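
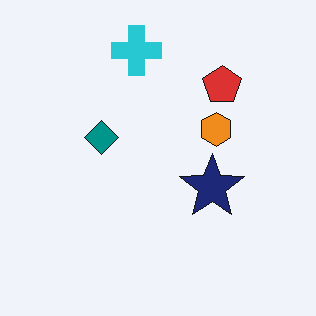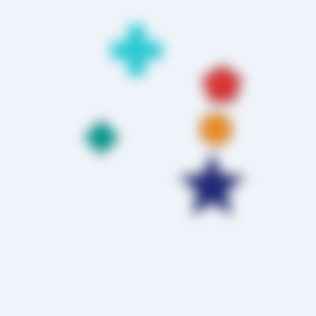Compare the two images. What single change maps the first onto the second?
It was strongly gaussian-blurred.

Shape edges and outlines are uniformly softened across the whole image.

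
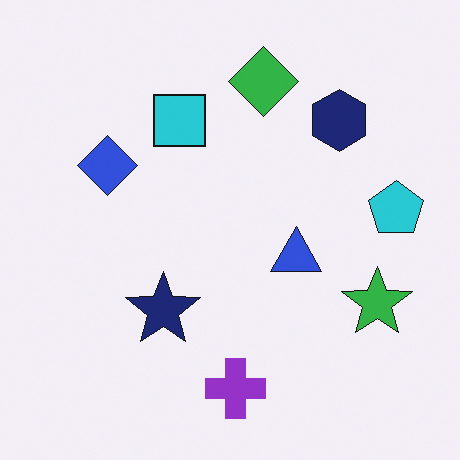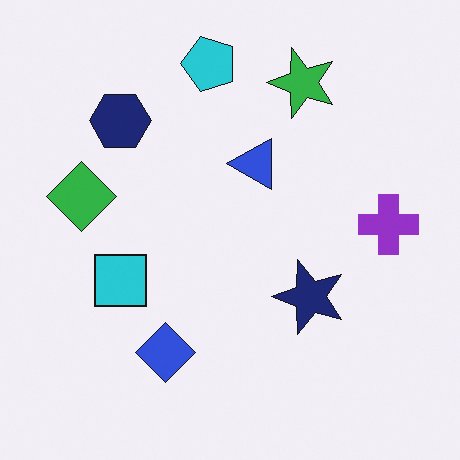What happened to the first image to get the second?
The second image is the first rotated 90° counter-clockwise.

The cyan pentagon sits in the right of the first image and the top of the second — consistent with a whole-image 90° counter-clockwise rotation.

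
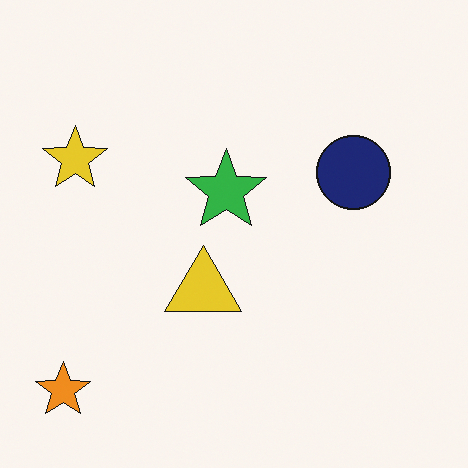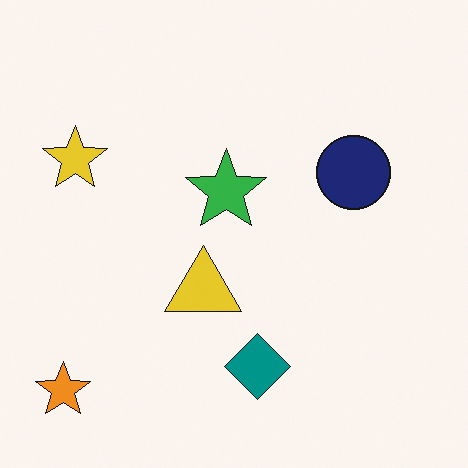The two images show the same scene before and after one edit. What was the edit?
The transformation is: overlaid with an additional teal diamond.

A teal diamond appears in the second image that is absent from the first.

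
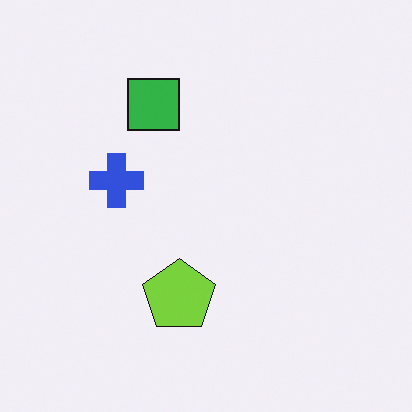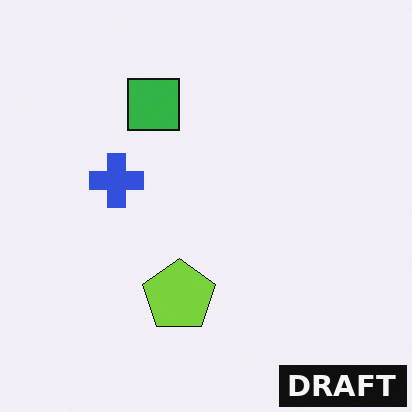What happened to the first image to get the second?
This is the original image watermarked with the text "DRAFT" in the lower-right corner.

A dark label reading "DRAFT" appears in the lower-right corner.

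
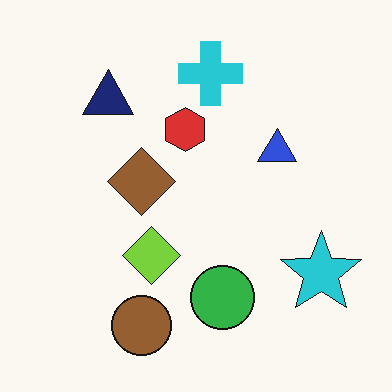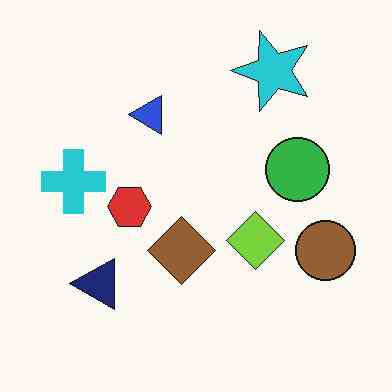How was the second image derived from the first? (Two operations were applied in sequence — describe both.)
The second image is the first rotated 90° counter-clockwise, then given moderate JPEG compression.

The cyan star sits in the bottom-right of the first image and the top-right of the second — consistent with a whole-image 90° counter-clockwise rotation. Blocky 8×8 compression artifacts appear around shape edges and the flat background shows ringing — characteristic JPEG degradation.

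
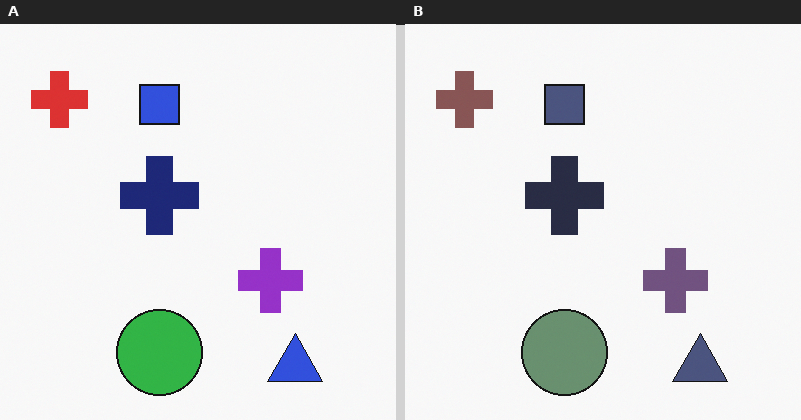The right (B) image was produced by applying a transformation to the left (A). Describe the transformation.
Heavily desaturated.

All colors are more muted and greyish — a global saturation change.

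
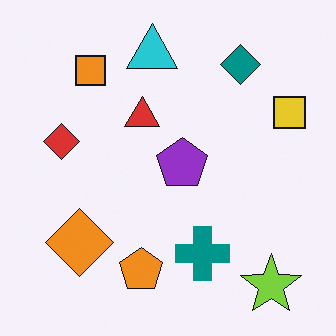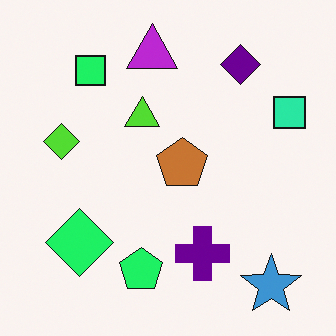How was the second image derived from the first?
This is the original image hue-shifted by a moderate amount.

Every shape's color has rotated by the same amount around the hue wheel — a uniform hue shift.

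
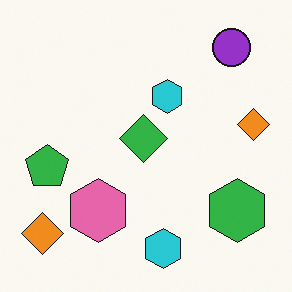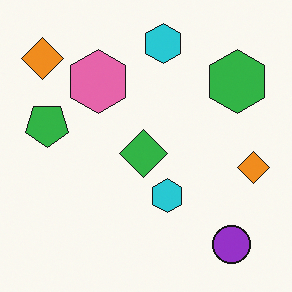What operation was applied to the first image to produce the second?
The image was flipped vertically (top ↔ bottom).

The purple circle is in the top-right of the first image and the bottom-right of the second — shapes on opposite sides of the horizontal midline have swapped in a mirror flip.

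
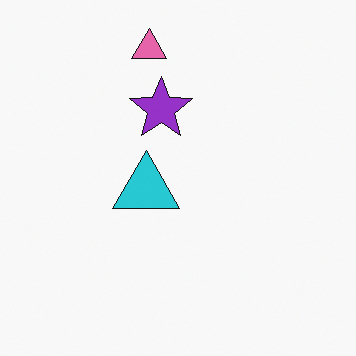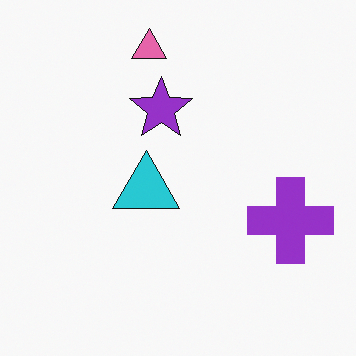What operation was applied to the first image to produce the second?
The image was overlaid with an additional purple cross.

A purple cross appears in the second image that is absent from the first.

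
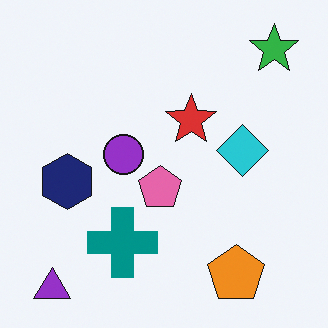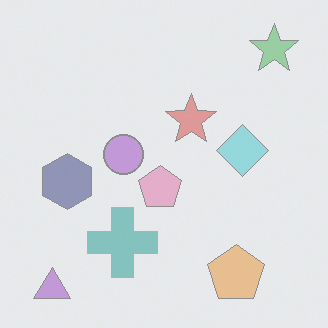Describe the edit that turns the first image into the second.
This is the original image washed out (contrast reduced).

Tones are pushed toward mid-grey across the whole image — a global contrast change.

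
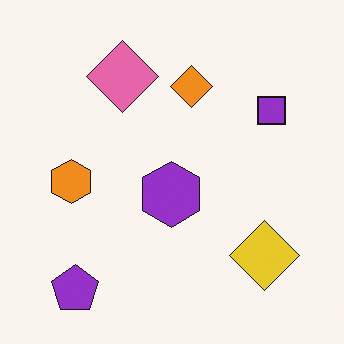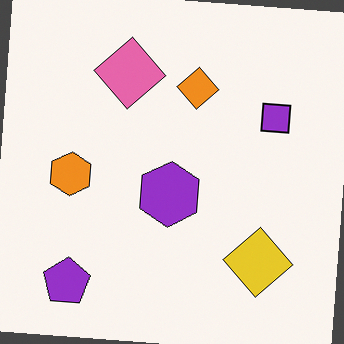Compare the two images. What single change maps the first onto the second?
The transformation is: rotated clockwise by a slight angle.

Every shape is tilted by the same angle and the image corners show triangular fill wedges — a whole-image rotation by a non-right angle.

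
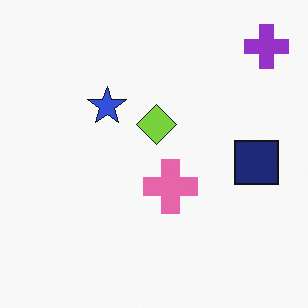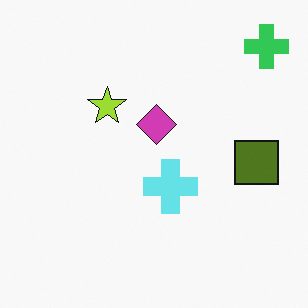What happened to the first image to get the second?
This is the original image hue-shifted by a large amount.

Every shape's color has rotated by the same amount around the hue wheel — a uniform hue shift.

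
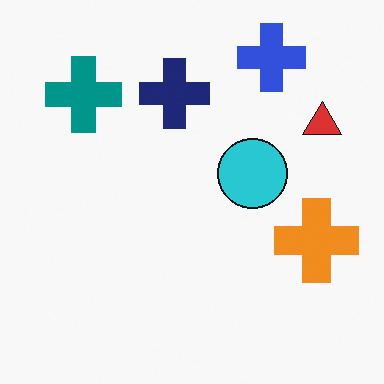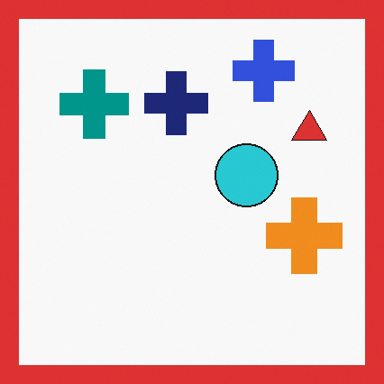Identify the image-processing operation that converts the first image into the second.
The transformation is: framed with a red border.

A solid red frame runs around the edge of the second image, with the content slightly shrunk inside it.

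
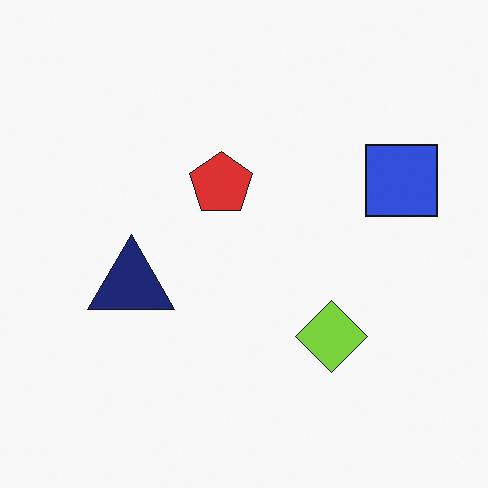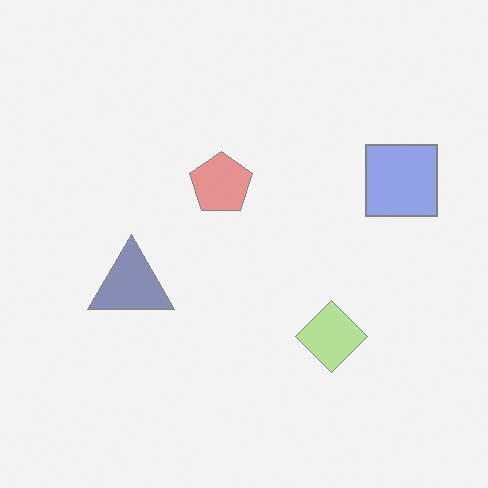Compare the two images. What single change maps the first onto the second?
Washed out (contrast reduced).

Tones are pushed toward mid-grey across the whole image — a global contrast change.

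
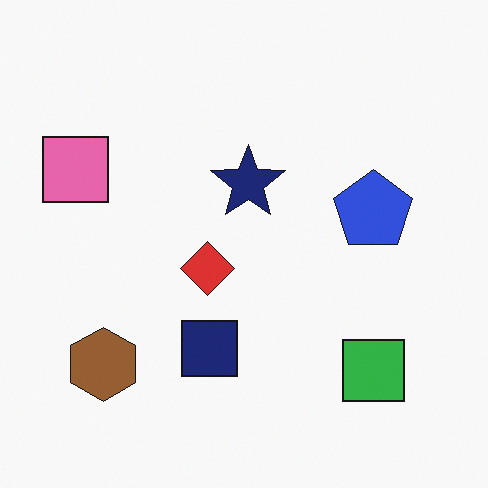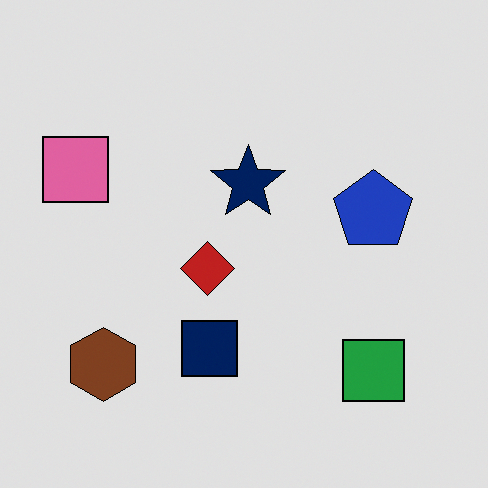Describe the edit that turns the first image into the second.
Posterized to a reduced palette.

Each flat color has snapped to a coarser quantized level — most visibly, the near-white background has dropped to a flat grey.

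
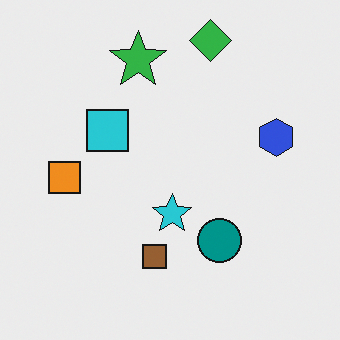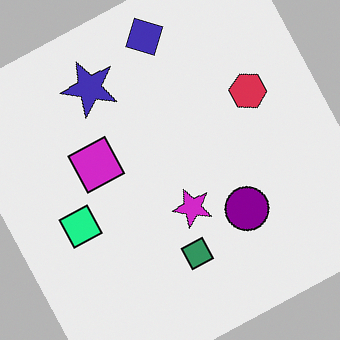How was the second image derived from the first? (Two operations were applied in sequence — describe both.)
The image was hue-shifted by a moderate amount, then rotated counter-clockwise by a moderate amount.

Every shape's color has rotated by the same amount around the hue wheel — a uniform hue shift. Every shape is tilted by the same angle and the image corners show triangular fill wedges — a whole-image rotation by a non-right angle.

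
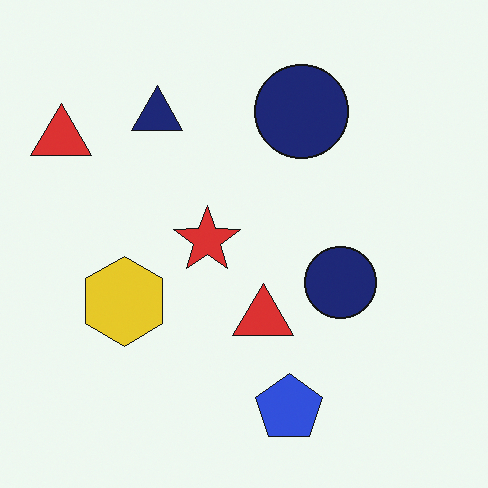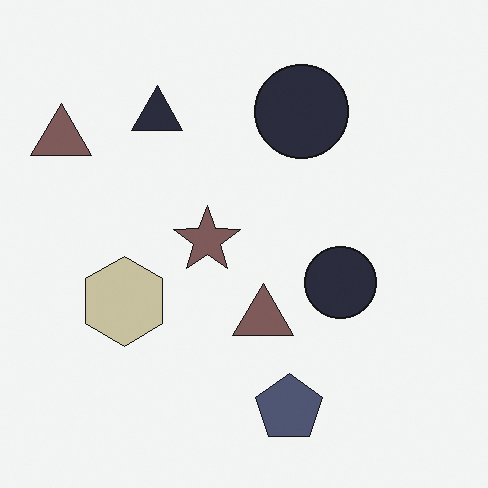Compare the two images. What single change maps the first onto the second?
The transformation is: made much more muted (saturation change).

All colors are more muted and greyish — a global saturation change.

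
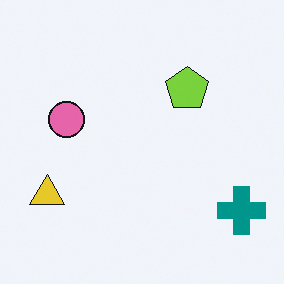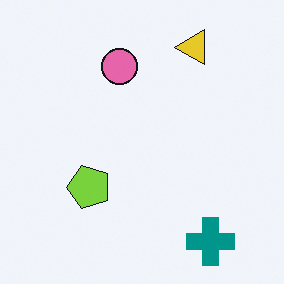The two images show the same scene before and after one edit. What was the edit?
The transformation is: transposed (reflected across the top-left ↔ bottom-right diagonal).

Shapes have swapped their row and column positions — what was in the top-right is now in the bottom-left — a diagonal reflection.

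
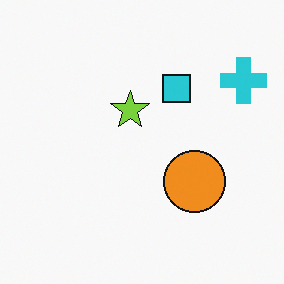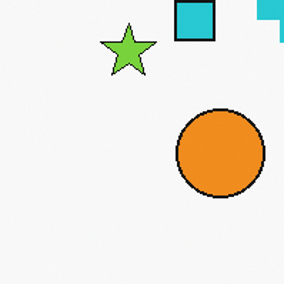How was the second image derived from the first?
The image was cropped slightly and scaled back up.

The visible shapes are larger and the field of view is narrower; shapes near the original edges may be partly or wholly outside the frame — a crop-and-rescale.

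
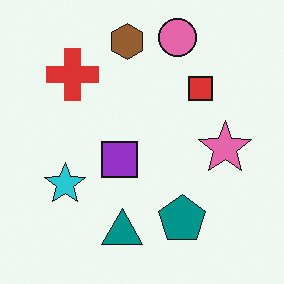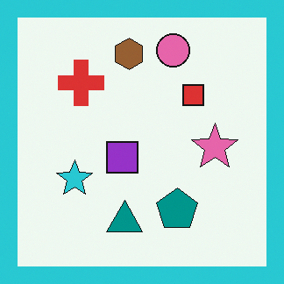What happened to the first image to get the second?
The image was framed with a cyan border.

A solid cyan frame runs around the edge of the second image, with the content slightly shrunk inside it.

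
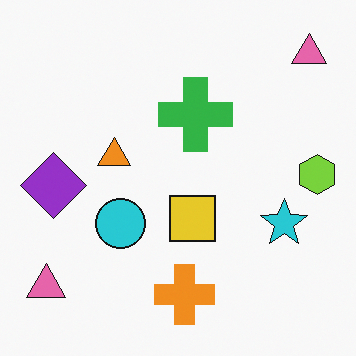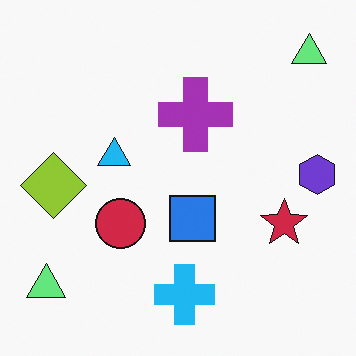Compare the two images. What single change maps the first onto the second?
It was hue-shifted by a large amount.

Every shape's color has rotated by the same amount around the hue wheel — a uniform hue shift.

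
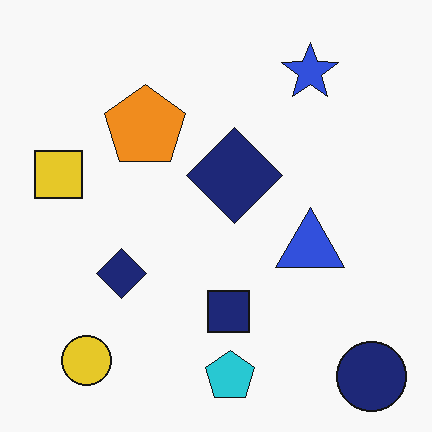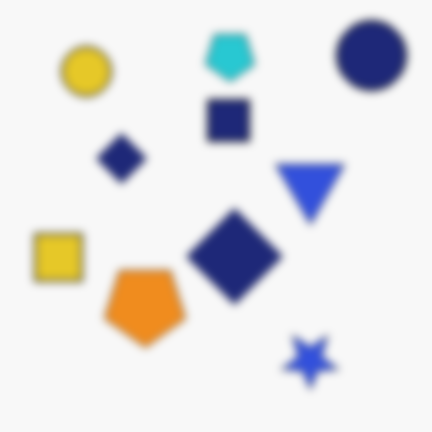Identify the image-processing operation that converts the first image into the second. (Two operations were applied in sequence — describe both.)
The second image is the first flipped vertically (top ↔ bottom), then moderately blurred.

The navy circle is in the bottom-right of the first image and the top-right of the second — shapes on opposite sides of the horizontal midline have swapped in a mirror flip. Shape edges and outlines are uniformly softened across the whole image.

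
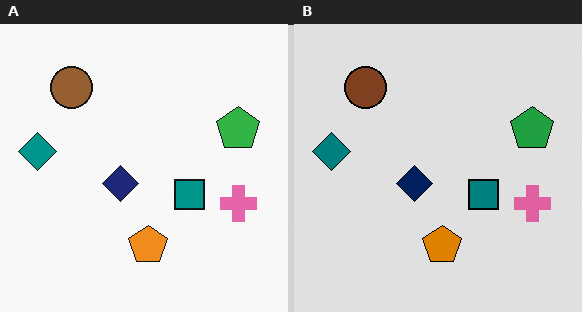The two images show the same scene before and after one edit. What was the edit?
Posterized to a reduced palette.

Each flat color has snapped to a coarser quantized level — most visibly, the near-white background has dropped to a flat grey.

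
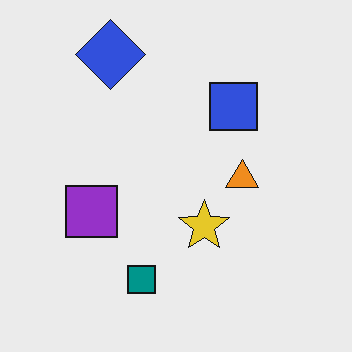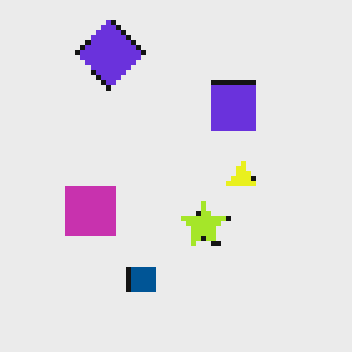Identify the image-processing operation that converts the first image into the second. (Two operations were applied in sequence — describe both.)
The second image is the first hue-shifted by a small amount, then mildly pixelated.

Every shape's color has rotated by the same amount around the hue wheel — a uniform hue shift. Shapes are reduced to large square blocks; fine edges and outlines are lost — a downscale-then-upscale (mosaic) effect.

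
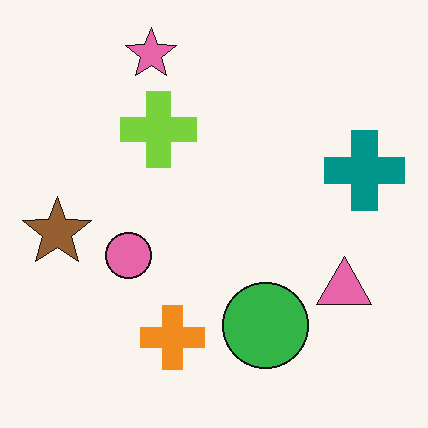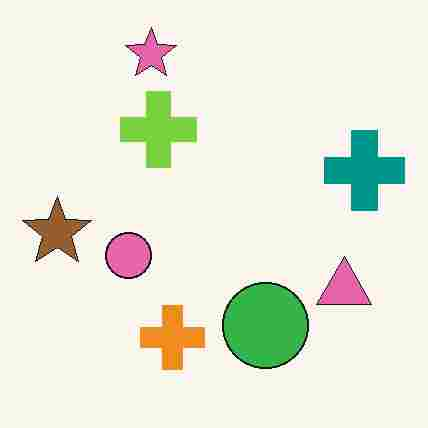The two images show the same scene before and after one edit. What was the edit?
The image was heavily JPEG-compressed with obvious blocking artifacts.

Blocky 8×8 compression artifacts appear around shape edges and the flat background shows ringing — characteristic JPEG degradation.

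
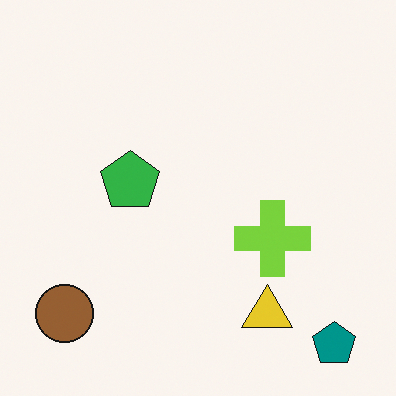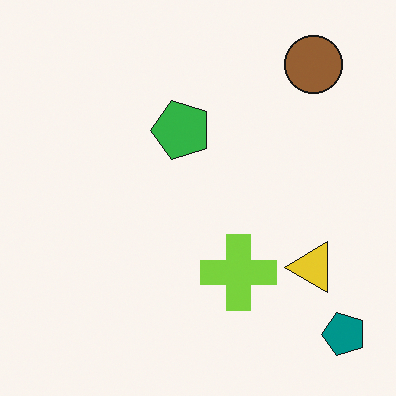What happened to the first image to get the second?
The second image is the first transposed (reflected across the top-left ↔ bottom-right diagonal).

Shapes have swapped their row and column positions — what was in the top-right is now in the bottom-left — a diagonal reflection.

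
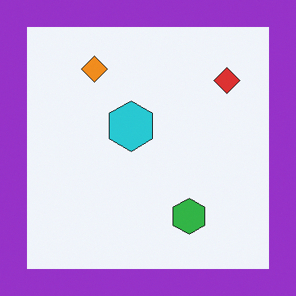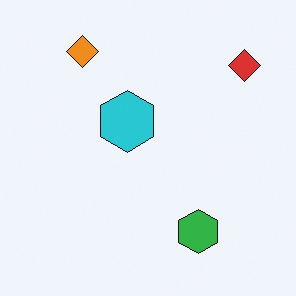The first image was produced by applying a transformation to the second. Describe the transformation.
The transformation is: framed with a purple border.

A solid purple frame runs around the edge of the first image, with the content slightly shrunk inside it.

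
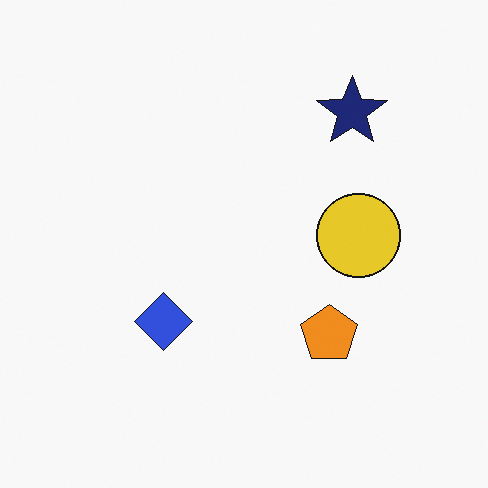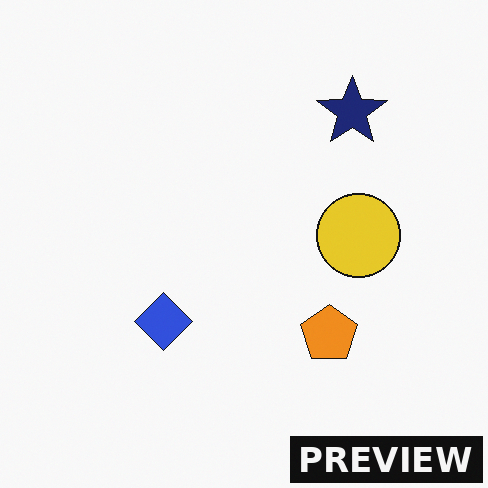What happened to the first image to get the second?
It was watermarked with the text "PREVIEW" in the lower-right corner.

A dark label reading "PREVIEW" appears in the lower-right corner.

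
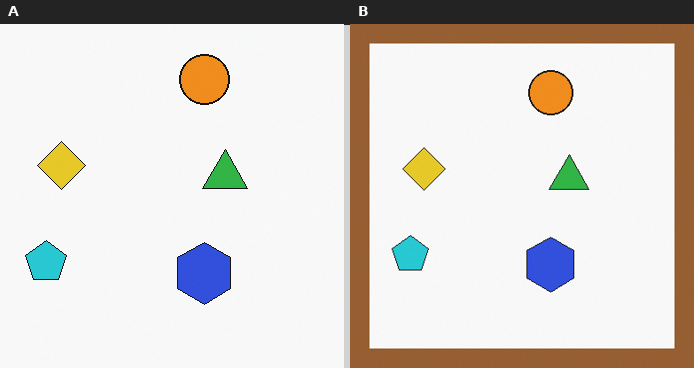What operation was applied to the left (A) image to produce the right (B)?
The transformation is: framed with a brown border.

A solid brown frame runs around the edge of the right (B) image, with the content slightly shrunk inside it.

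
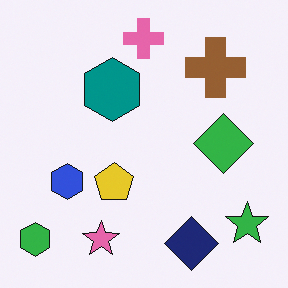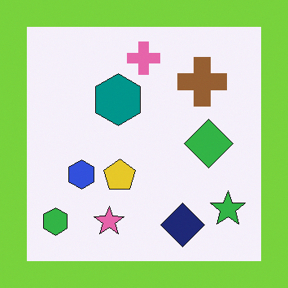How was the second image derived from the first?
Framed with a lime border.

A solid lime frame runs around the edge of the second image, with the content slightly shrunk inside it.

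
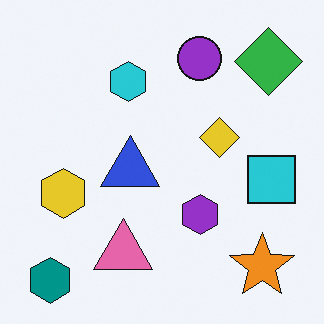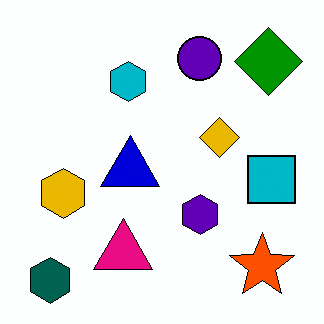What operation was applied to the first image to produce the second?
This is the original image given much higher contrast.

Tones are pushed away from mid-grey across the whole image — a global contrast change.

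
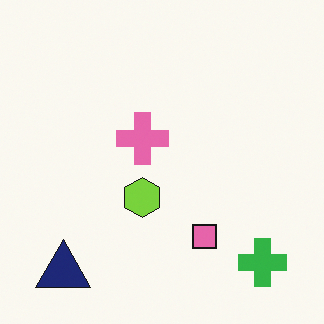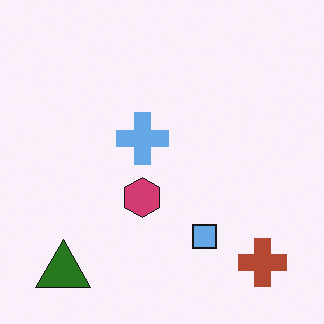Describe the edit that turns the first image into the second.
The image was hue-shifted through roughly half the color wheel.

Every shape's color has rotated by the same amount around the hue wheel — a uniform hue shift.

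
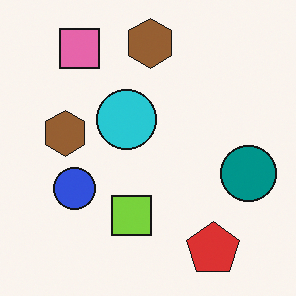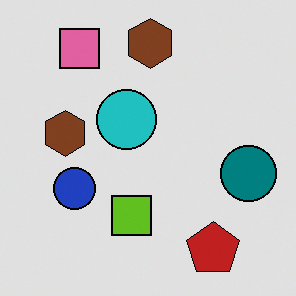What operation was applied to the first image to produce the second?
It was posterized to a reduced palette.

Each flat color has snapped to a coarser quantized level — most visibly, the near-white background has dropped to a flat grey.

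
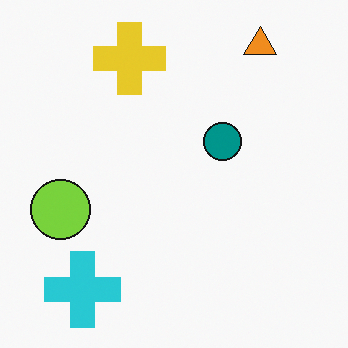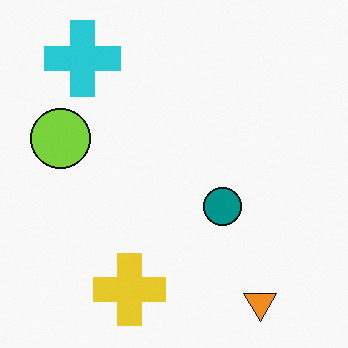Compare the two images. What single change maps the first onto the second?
The transformation is: flipped vertically (top ↔ bottom).

The orange triangle is in the top-right of the first image and the bottom-right of the second — shapes on opposite sides of the horizontal midline have swapped in a mirror flip.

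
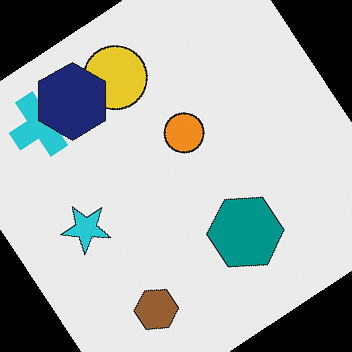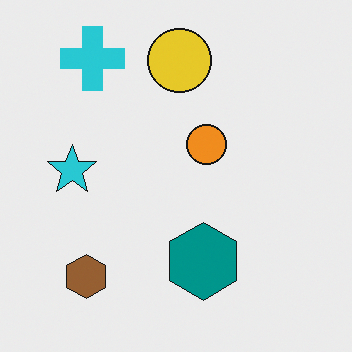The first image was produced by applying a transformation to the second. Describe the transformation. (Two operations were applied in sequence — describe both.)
Rotated counter-clockwise by a large amount — several tens of degrees, then overlaid with an additional navy hexagon.

Every shape is tilted by the same angle and the image corners show triangular fill wedges — a whole-image rotation by a non-right angle. A navy hexagon appears in the first image that is absent from the second.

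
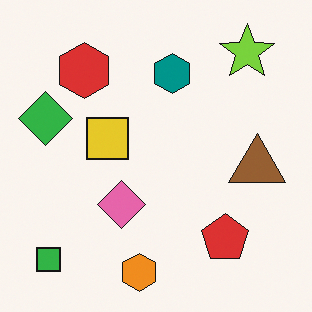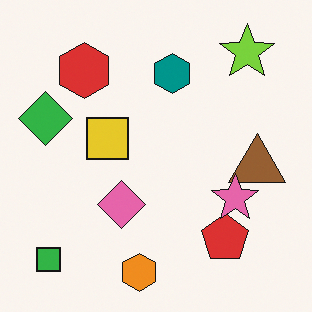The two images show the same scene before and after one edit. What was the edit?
Overlaid with an additional pink star.

A pink star appears in the second image that is absent from the first.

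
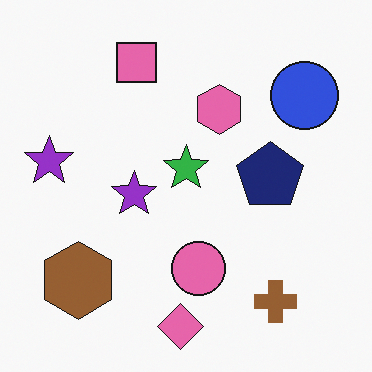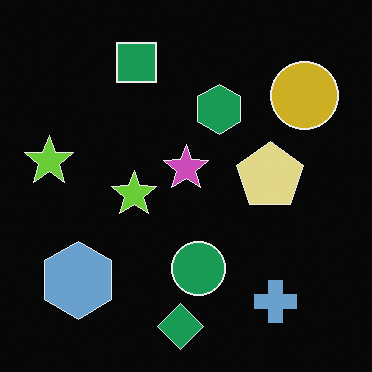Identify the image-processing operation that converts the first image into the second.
It was color-inverted (negative).

The light background has become dark and every shape's color is its complement — a photographic negative.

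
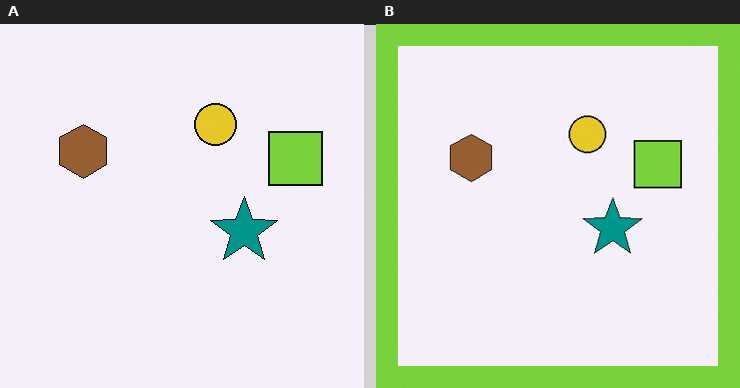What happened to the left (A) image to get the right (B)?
The image was framed with a lime border.

A solid lime frame runs around the edge of the right (B) image, with the content slightly shrunk inside it.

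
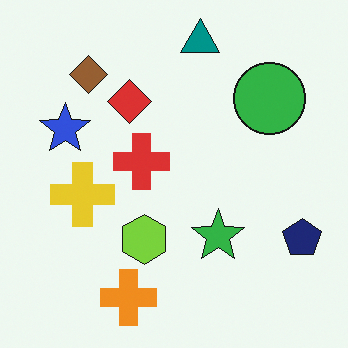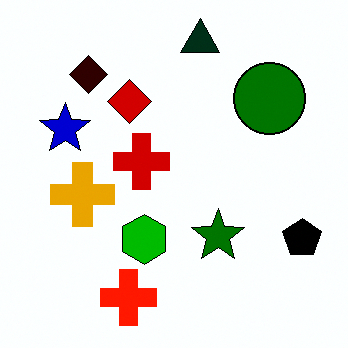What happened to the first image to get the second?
The second image is the first boosted in contrast.

Tones are pushed away from mid-grey across the whole image — a global contrast change.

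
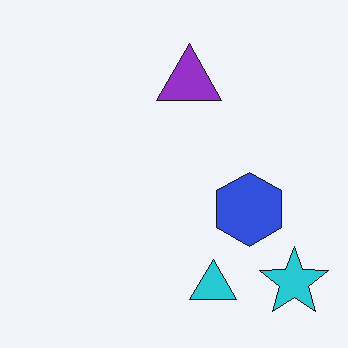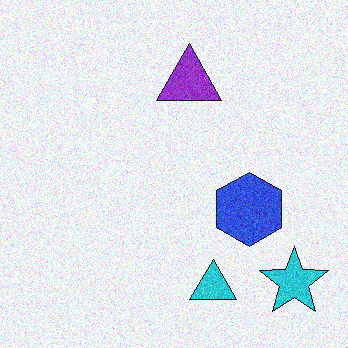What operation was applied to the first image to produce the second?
The transformation is: degraded with visible gaussian noise.

Random speckle covers the whole image, including the flat background.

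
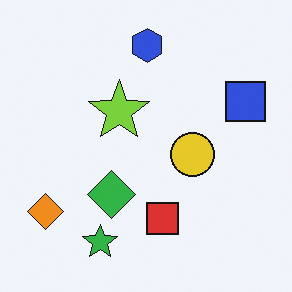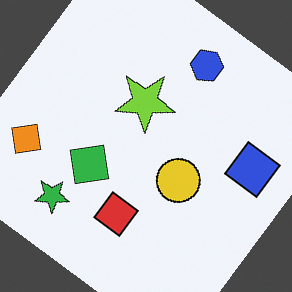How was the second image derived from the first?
It was rotated clockwise by a large amount — several tens of degrees.

Every shape is tilted by the same angle and the image corners show triangular fill wedges — a whole-image rotation by a non-right angle.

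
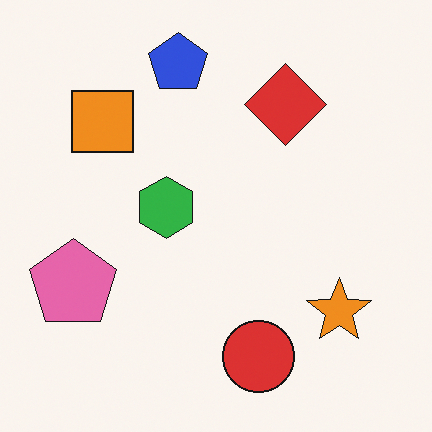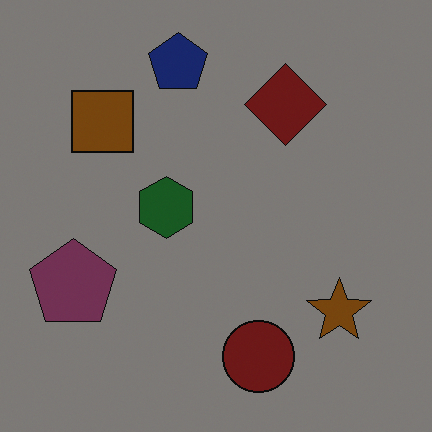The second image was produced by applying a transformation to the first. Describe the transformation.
It was substantially darkened.

Every pixel — background and shapes alike — is uniformly darkened.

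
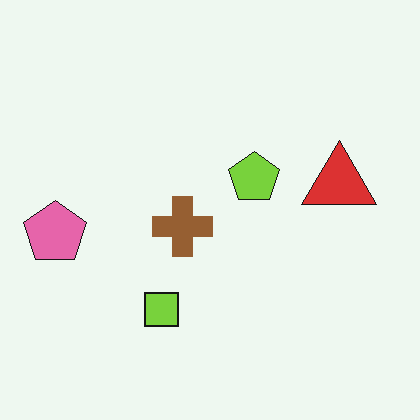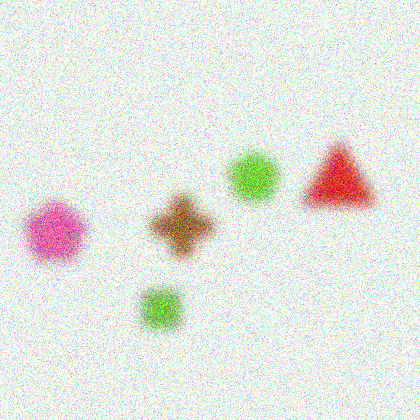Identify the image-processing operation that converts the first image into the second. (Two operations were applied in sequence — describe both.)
It was heavily blurred, then degraded with strong gaussian noise.

Shape edges and outlines are uniformly softened across the whole image. Random speckle covers the whole image, including the flat background.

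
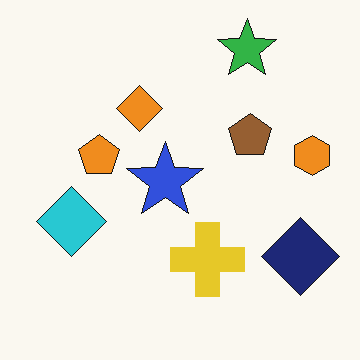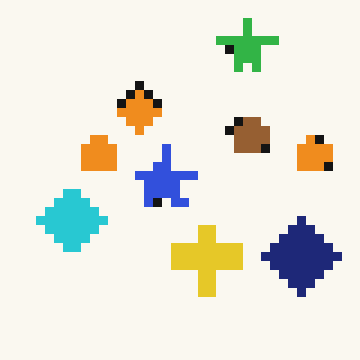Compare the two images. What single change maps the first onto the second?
This is the original image coarsely pixelated.

Shapes are reduced to large square blocks; fine edges and outlines are lost — a downscale-then-upscale (mosaic) effect.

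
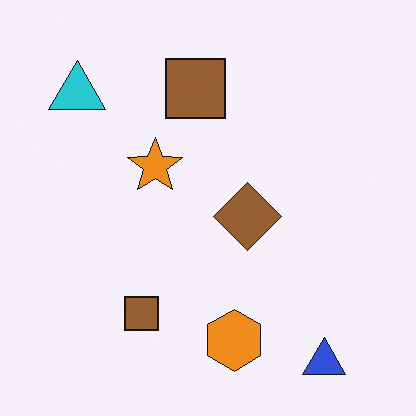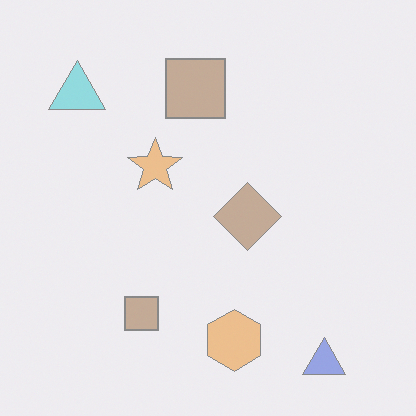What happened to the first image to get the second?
Washed out (contrast reduced).

Tones are pushed toward mid-grey across the whole image — a global contrast change.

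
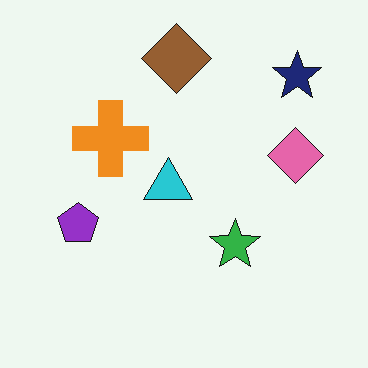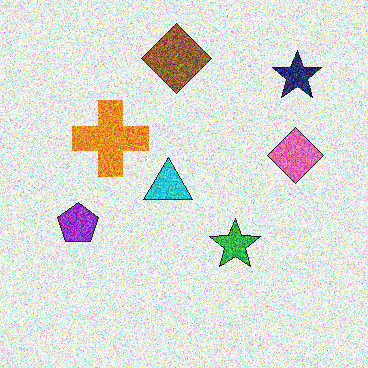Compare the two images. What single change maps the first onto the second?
The image was degraded with a thick layer of grain.

Random speckle covers the whole image, including the flat background.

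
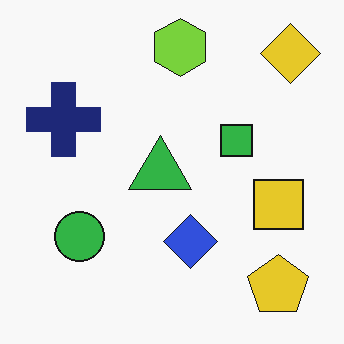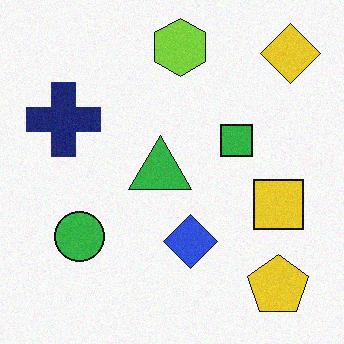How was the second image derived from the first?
This is the original image degraded with subtle gaussian noise.

Random speckle covers the whole image, including the flat background.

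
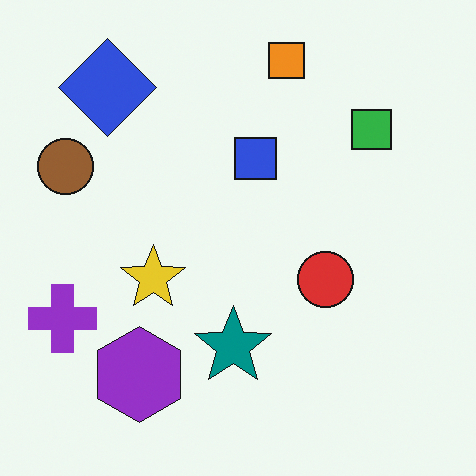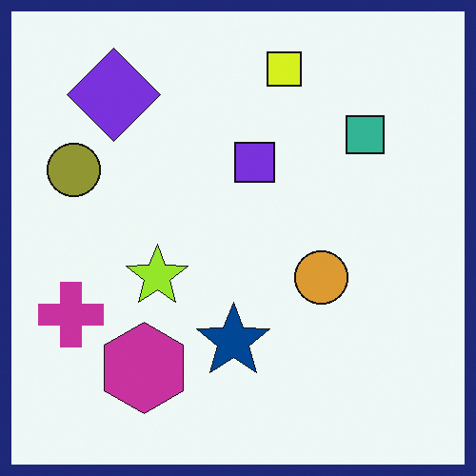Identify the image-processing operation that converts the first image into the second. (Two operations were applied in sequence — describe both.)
This is the original image hue-shifted slightly, then framed with a navy border.

Every shape's color has rotated by the same amount around the hue wheel — a uniform hue shift. A solid navy frame runs around the edge of the second image, with the content slightly shrunk inside it.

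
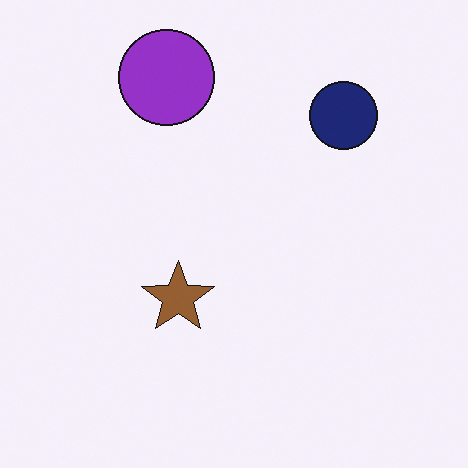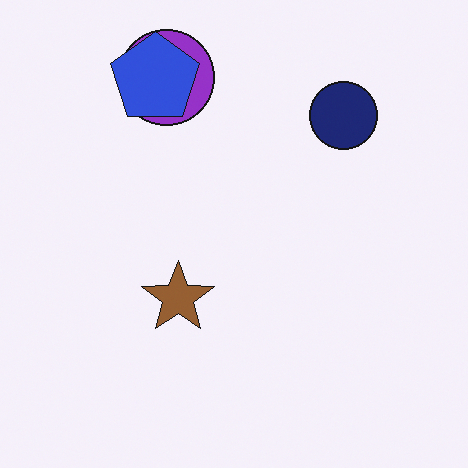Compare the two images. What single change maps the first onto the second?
It was overlaid with an additional blue pentagon.

A blue pentagon appears in the second image that is absent from the first.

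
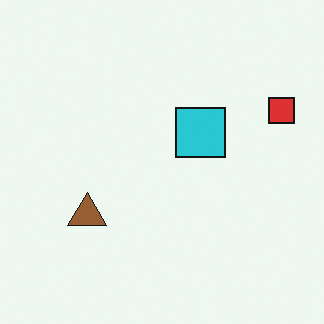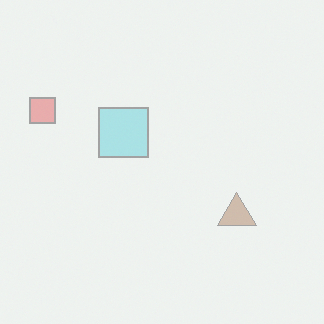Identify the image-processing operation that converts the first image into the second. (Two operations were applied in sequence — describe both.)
It was given much lower contrast, then flipped horizontally (left ↔ right).

Tones are pushed toward mid-grey across the whole image — a global contrast change. The red square is in the right of the first image and the left of the second — shapes on opposite sides of the vertical midline have swapped in a mirror flip.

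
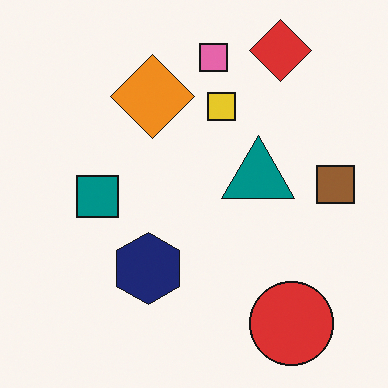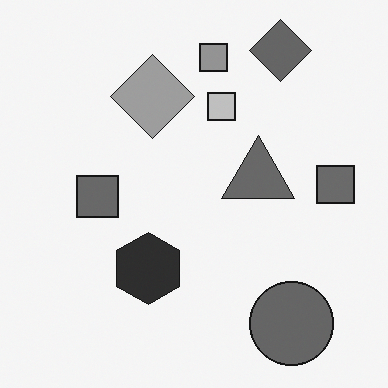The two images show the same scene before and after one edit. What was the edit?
Converted to grayscale.

All color is removed — every shape is now a shade of grey.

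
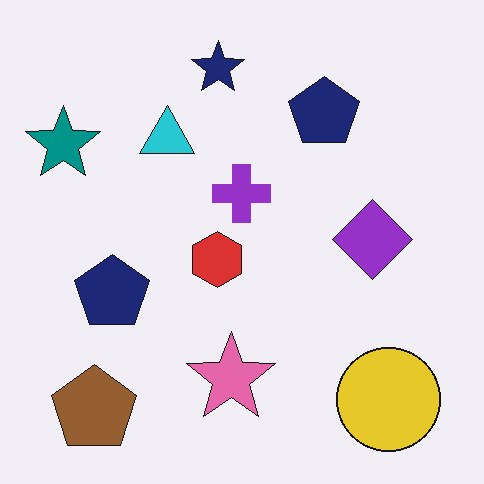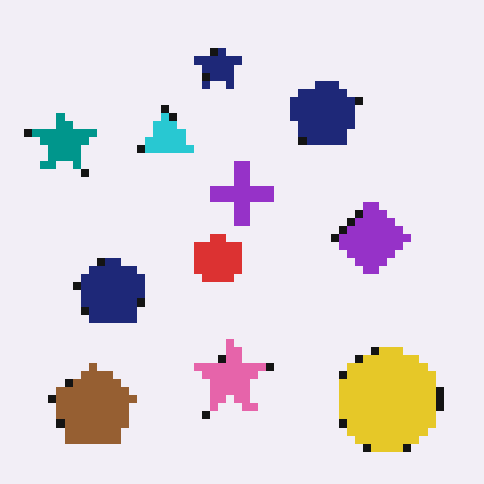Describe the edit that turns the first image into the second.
Moderately pixelated.

Shapes are reduced to large square blocks; fine edges and outlines are lost — a downscale-then-upscale (mosaic) effect.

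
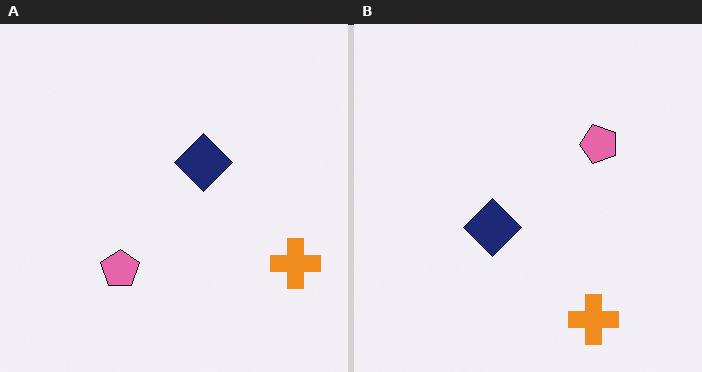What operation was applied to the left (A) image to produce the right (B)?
The image was transposed (reflected across the top-left ↔ bottom-right diagonal).

Shapes have swapped their row and column positions — what was in the top-right is now in the bottom-left — a diagonal reflection.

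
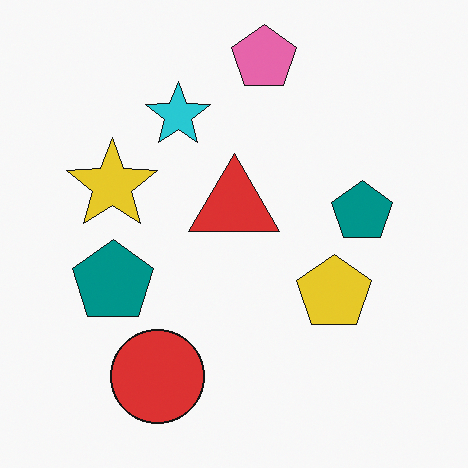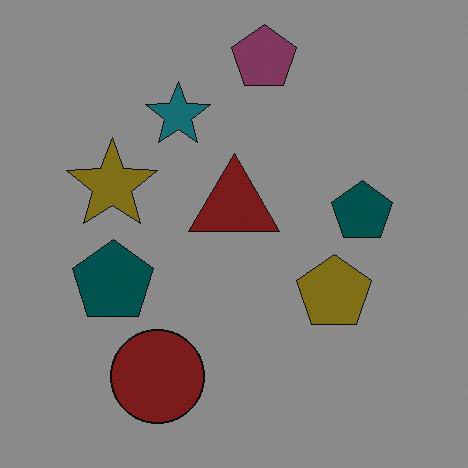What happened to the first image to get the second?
Noticeably darkened.

Every pixel — background and shapes alike — is uniformly darkened.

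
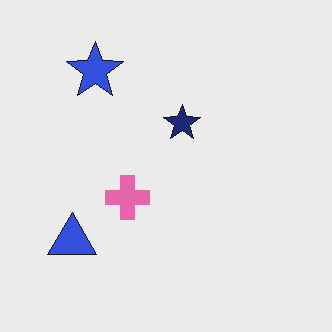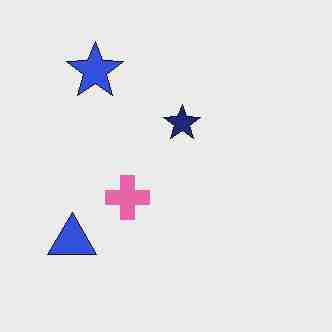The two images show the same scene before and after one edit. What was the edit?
The second image is the first degraded with heavy JPEG compression.

Blocky 8×8 compression artifacts appear around shape edges and the flat background shows ringing — characteristic JPEG degradation.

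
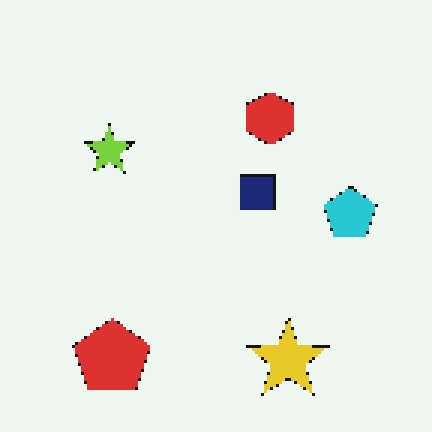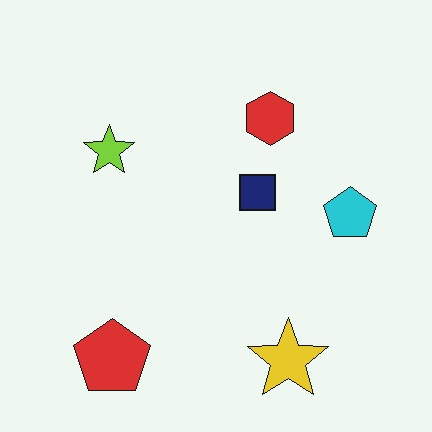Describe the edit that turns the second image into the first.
The transformation is: mildly pixelated.

Shapes are reduced to large square blocks; fine edges and outlines are lost — a downscale-then-upscale (mosaic) effect.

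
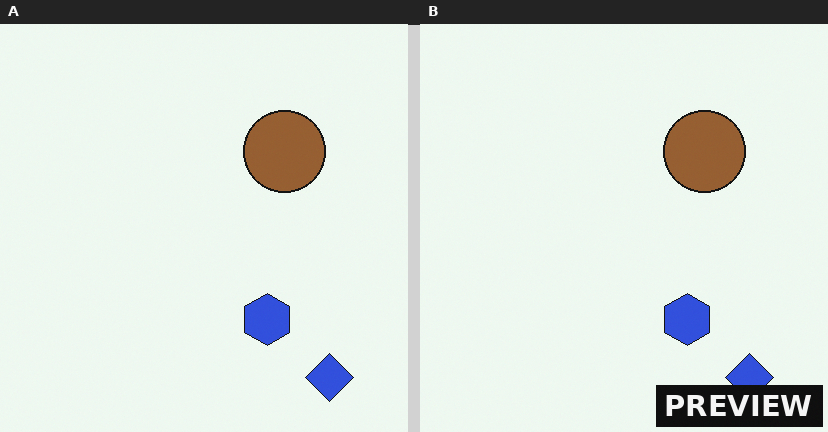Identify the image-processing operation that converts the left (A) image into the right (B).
It was watermarked with the text "PREVIEW" in the lower-right corner.

A dark label reading "PREVIEW" appears in the lower-right corner.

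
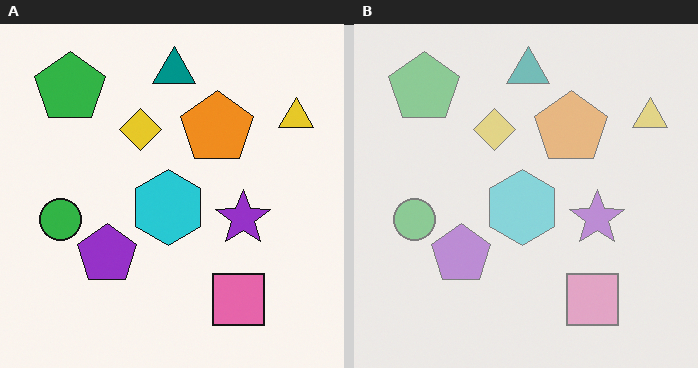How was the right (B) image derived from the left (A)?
Washed out (contrast reduced).

Tones are pushed toward mid-grey across the whole image — a global contrast change.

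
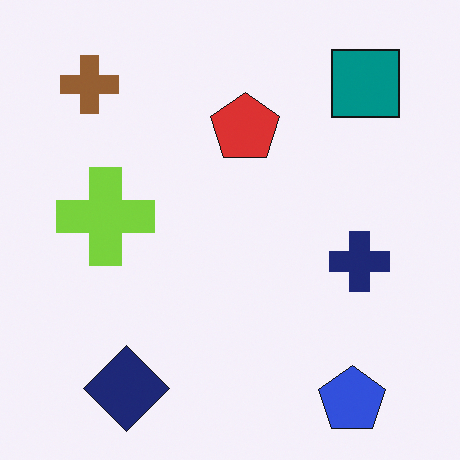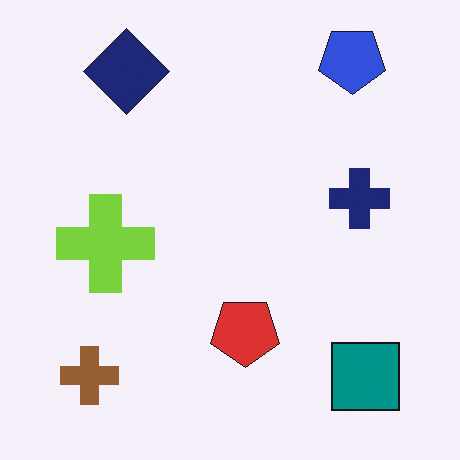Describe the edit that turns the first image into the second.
The image was flipped vertically (top ↔ bottom).

The blue pentagon is in the bottom-right of the first image and the top-right of the second — shapes on opposite sides of the horizontal midline have swapped in a mirror flip.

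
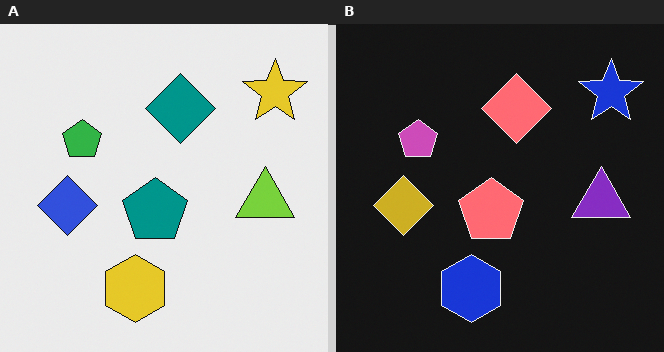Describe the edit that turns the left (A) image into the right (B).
This is the original image color-inverted (negative).

The light background has become dark and every shape's color is its complement — a photographic negative.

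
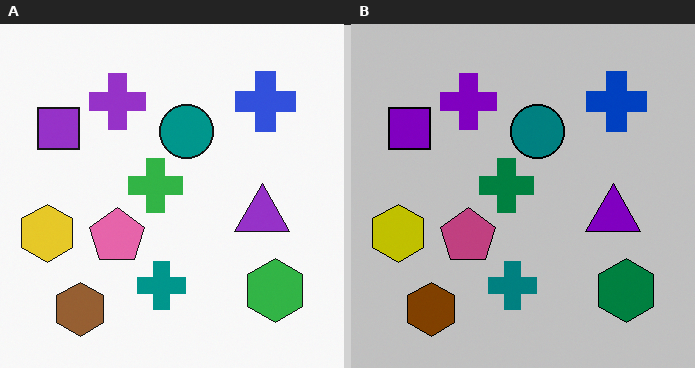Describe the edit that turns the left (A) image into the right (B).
This is the original image aggressively posterized.

Each flat color has snapped to a coarser quantized level — most visibly, the near-white background has dropped to a flat grey.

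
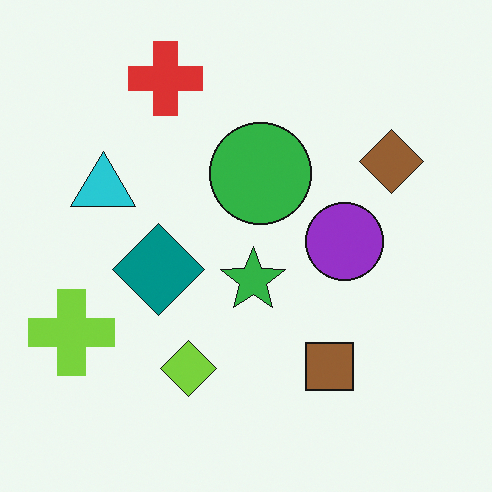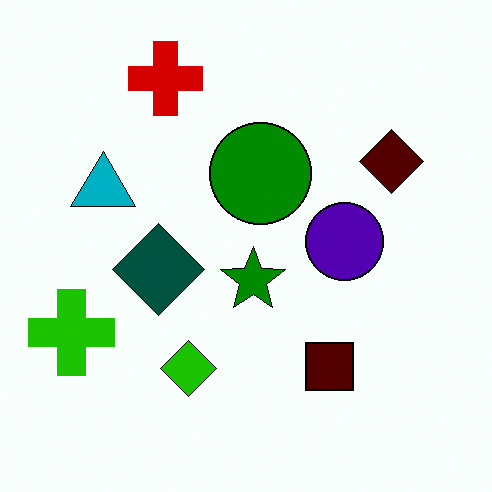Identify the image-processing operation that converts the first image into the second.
It was given much higher contrast.

Tones are pushed away from mid-grey across the whole image — a global contrast change.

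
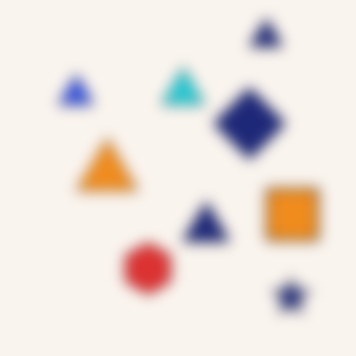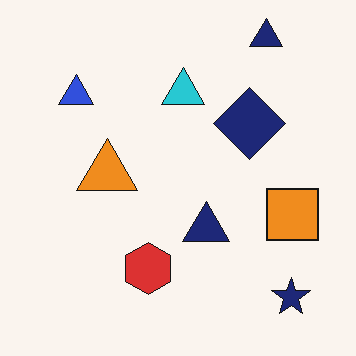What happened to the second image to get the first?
The image was strongly gaussian-blurred.

Shape edges and outlines are uniformly softened across the whole image.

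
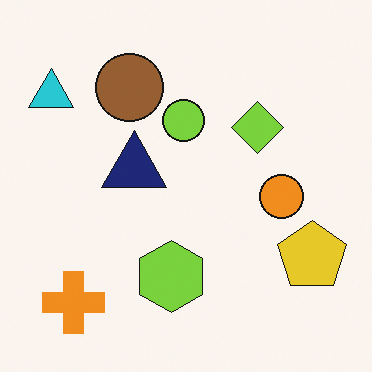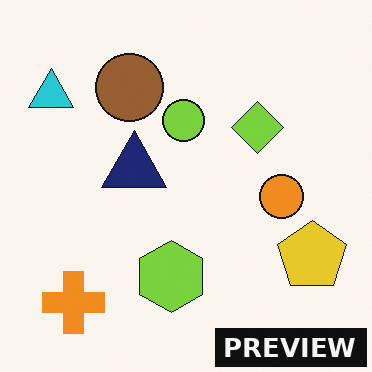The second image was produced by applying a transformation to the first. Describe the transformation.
The image was watermarked with the text "PREVIEW" in the lower-right corner.

A dark label reading "PREVIEW" appears in the lower-right corner.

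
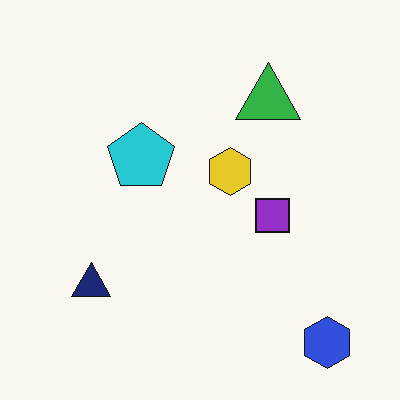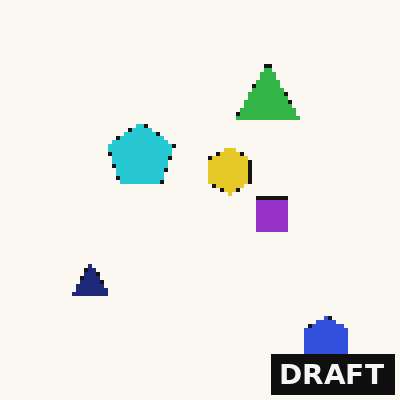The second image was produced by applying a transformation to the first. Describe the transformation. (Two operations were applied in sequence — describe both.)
This is the original image mildly pixelated, then watermarked with the text "DRAFT" in the lower-right corner.

Shapes are reduced to large square blocks; fine edges and outlines are lost — a downscale-then-upscale (mosaic) effect. A dark label reading "DRAFT" appears in the lower-right corner.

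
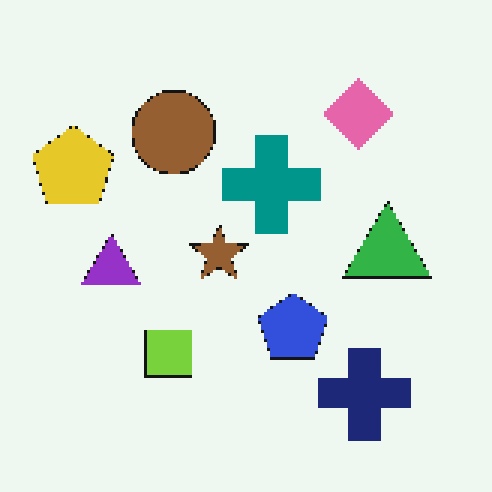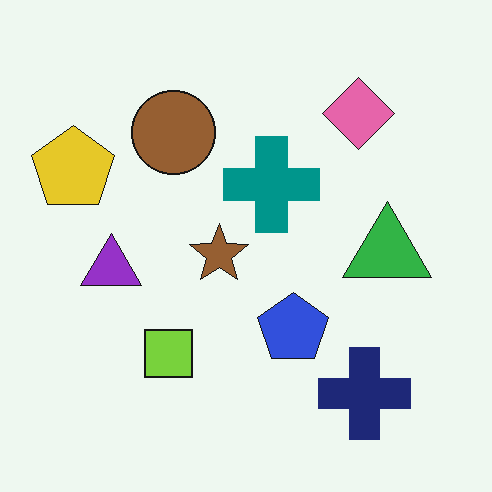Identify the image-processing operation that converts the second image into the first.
This is the original image mildly pixelated.

Shapes are reduced to large square blocks; fine edges and outlines are lost — a downscale-then-upscale (mosaic) effect.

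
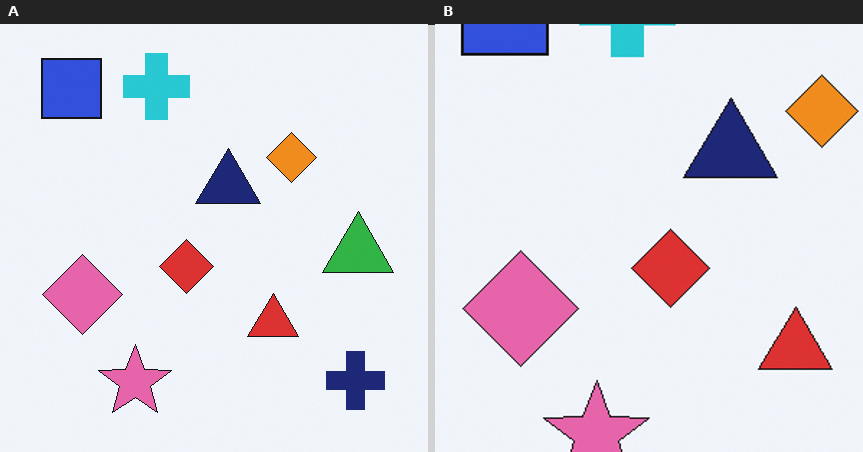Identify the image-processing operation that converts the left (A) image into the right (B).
The right (B) image is the left (A) cropped slightly and scaled back up.

The visible shapes are larger and the field of view is narrower; shapes near the original edges may be partly or wholly outside the frame — a crop-and-rescale.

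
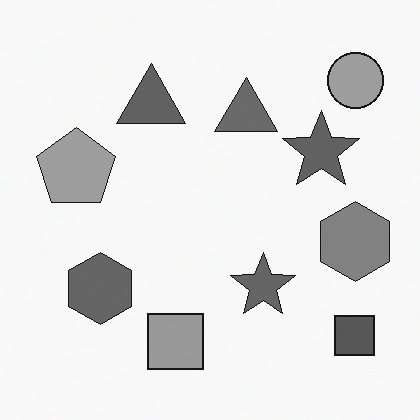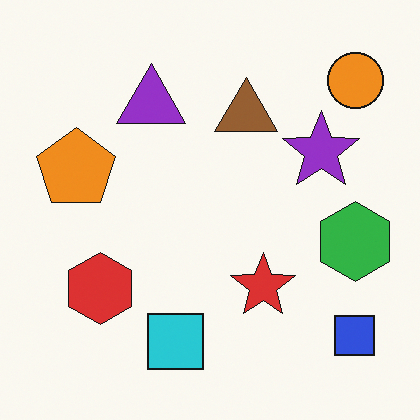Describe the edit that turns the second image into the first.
The image was converted to grayscale.

All color is removed — every shape is now a shade of grey.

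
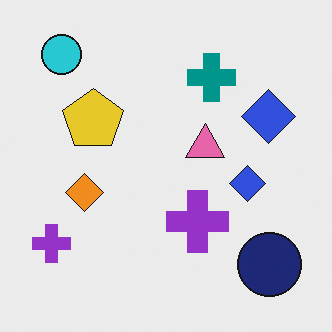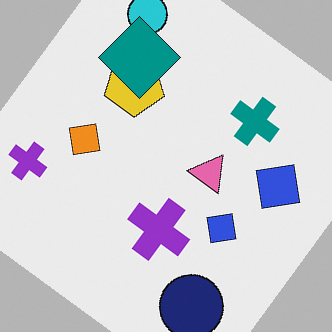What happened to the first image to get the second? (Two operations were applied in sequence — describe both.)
The image was rotated clockwise by a large amount — several tens of degrees, then overlaid with an additional teal diamond.

Every shape is tilted by the same angle and the image corners show triangular fill wedges — a whole-image rotation by a non-right angle. A teal diamond appears in the second image that is absent from the first.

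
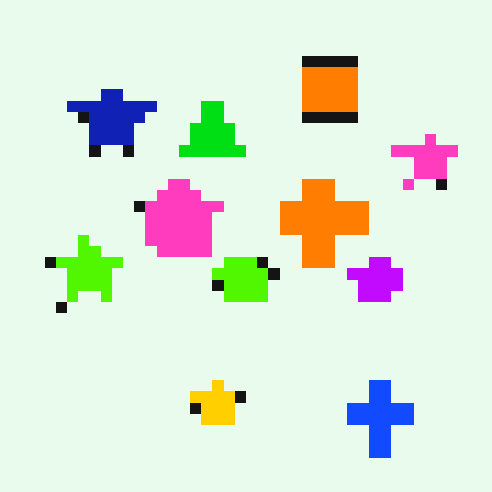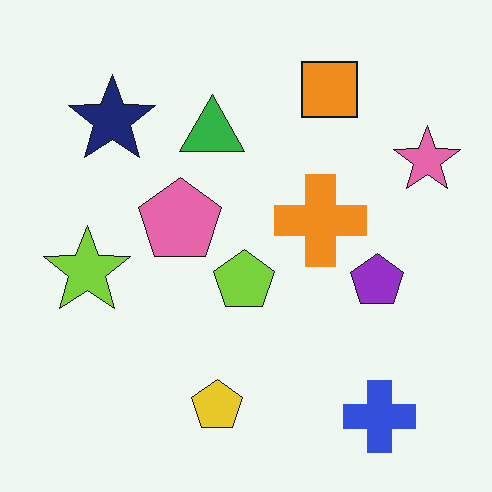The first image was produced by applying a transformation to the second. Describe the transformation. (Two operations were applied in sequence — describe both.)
The transformation is: heavily pixelated into large blocks, then made much more vivid (saturation change).

Shapes are reduced to large square blocks; fine edges and outlines are lost — a downscale-then-upscale (mosaic) effect. All colors are more vivid — a global saturation change.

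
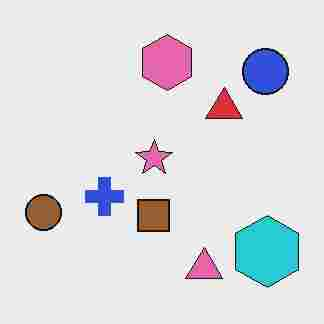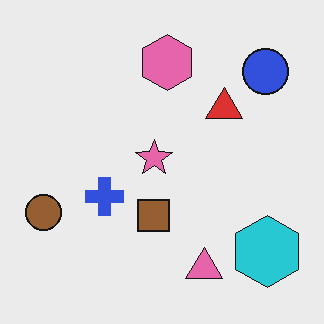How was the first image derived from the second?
The transformation is: heavily JPEG-compressed with obvious blocking artifacts.

Blocky 8×8 compression artifacts appear around shape edges and the flat background shows ringing — characteristic JPEG degradation.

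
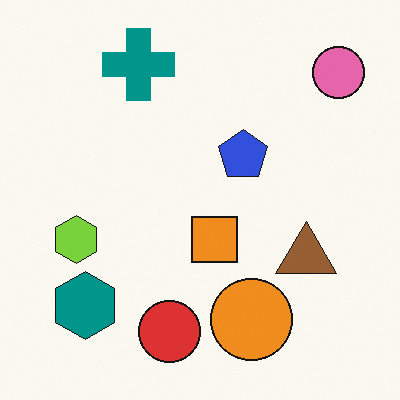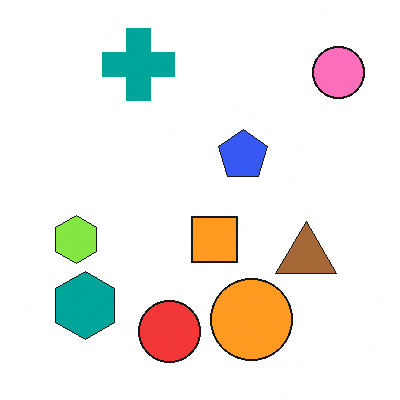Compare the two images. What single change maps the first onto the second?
This is the original image brightened a little.

Every pixel — background and shapes alike — is uniformly brightened.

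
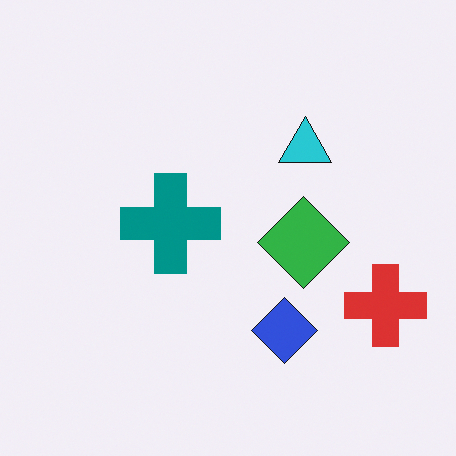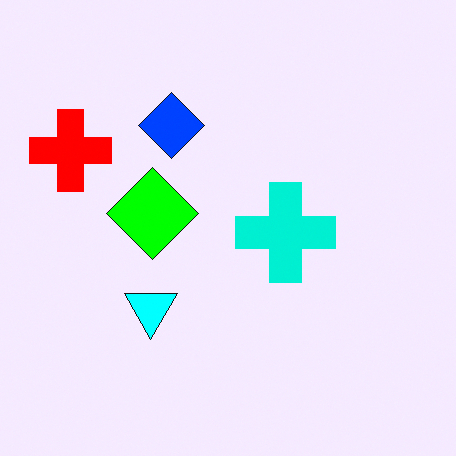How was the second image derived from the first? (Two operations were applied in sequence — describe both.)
The transformation is: rotated 180°, then heavily oversaturated.

The red cross sits in the bottom-right of the first image and the top-left of the second — consistent with a whole-image 180° rotation. All colors are more vivid — a global saturation change.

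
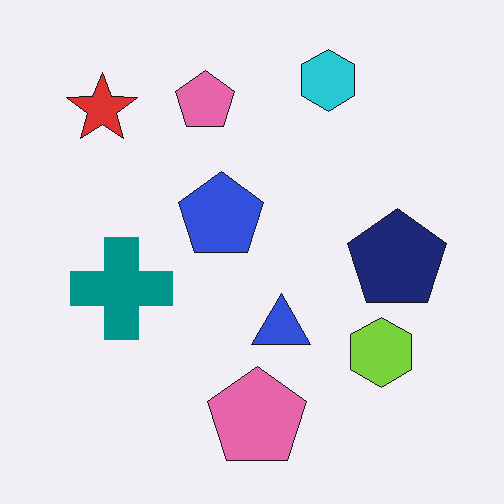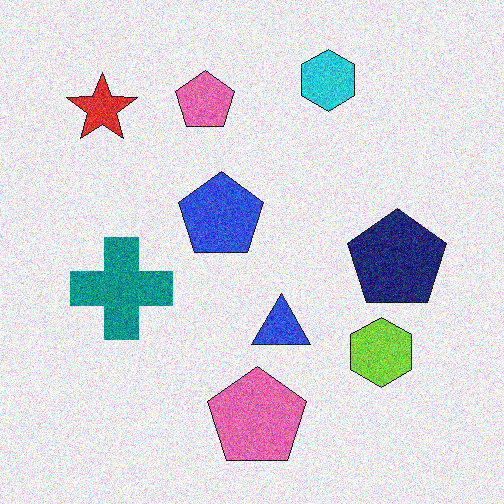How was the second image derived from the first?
The transformation is: degraded with visible gaussian noise.

Random speckle covers the whole image, including the flat background.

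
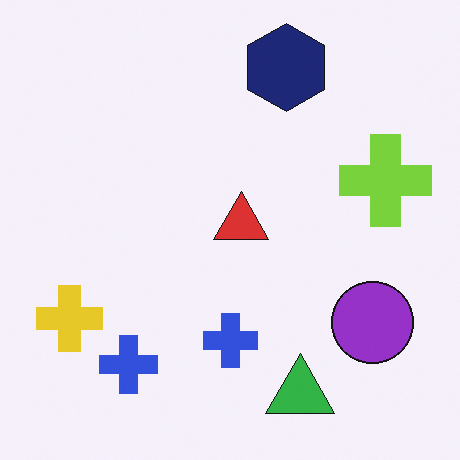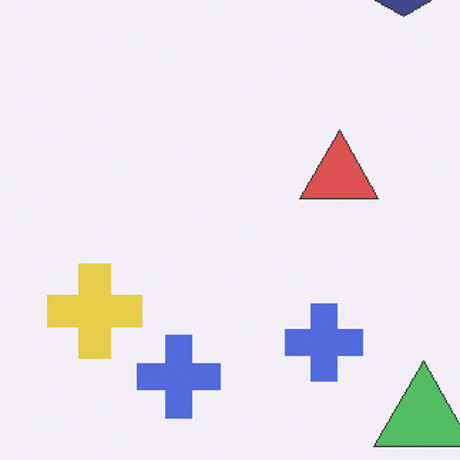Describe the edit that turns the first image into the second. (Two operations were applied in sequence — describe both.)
The transformation is: cropped to a modestly smaller region and rescaled, then given slightly reduced contrast.

The visible shapes are larger and the field of view is narrower; shapes near the original edges may be partly or wholly outside the frame — a crop-and-rescale. Tones are pushed toward mid-grey across the whole image — a global contrast change.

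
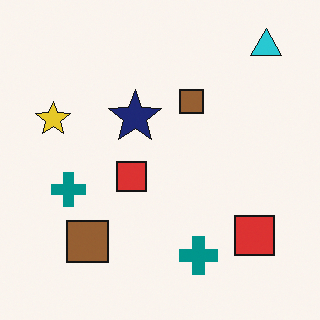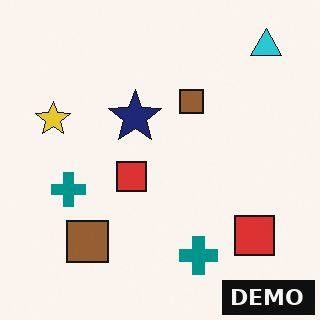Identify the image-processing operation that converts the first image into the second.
The transformation is: watermarked with the text "DEMO" in the lower-right corner.

A dark label reading "DEMO" appears in the lower-right corner.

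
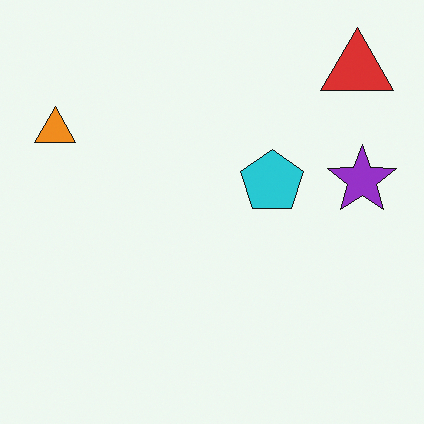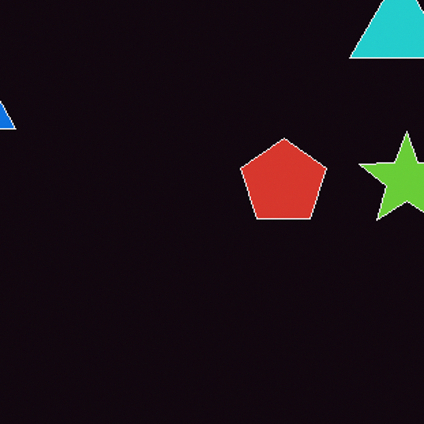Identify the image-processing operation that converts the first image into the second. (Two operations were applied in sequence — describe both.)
The second image is the first color-inverted (negative), then cropped to a modestly smaller region and rescaled.

The light background has become dark and every shape's color is its complement — a photographic negative. The visible shapes are larger and the field of view is narrower; shapes near the original edges may be partly or wholly outside the frame — a crop-and-rescale.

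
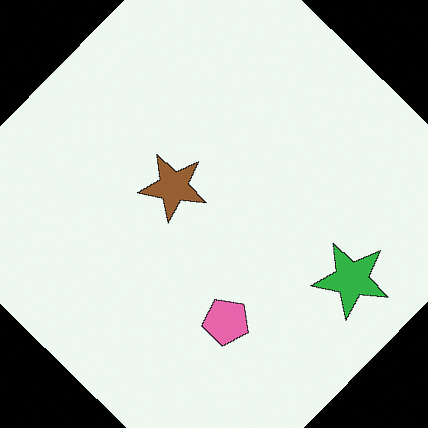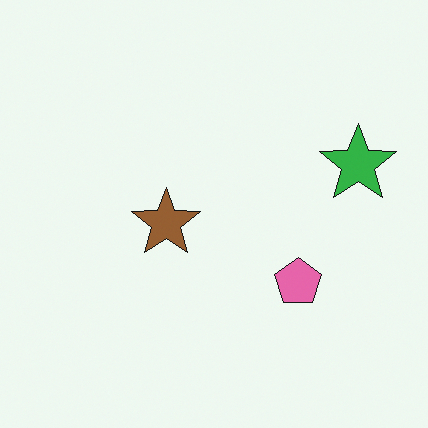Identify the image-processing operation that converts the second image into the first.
The transformation is: rotated clockwise by a large amount — several tens of degrees.

Every shape is tilted by the same angle and the image corners show triangular fill wedges — a whole-image rotation by a non-right angle.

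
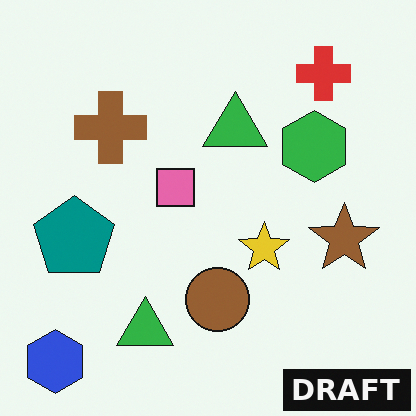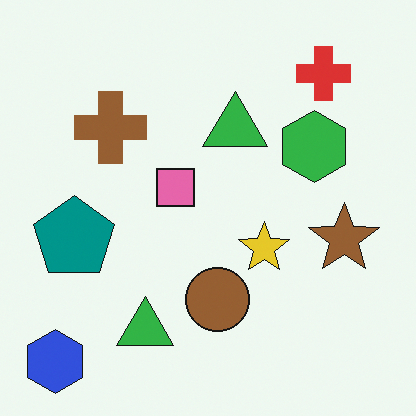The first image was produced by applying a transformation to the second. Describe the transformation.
It was watermarked with the text "DRAFT" in the lower-right corner.

A dark label reading "DRAFT" appears in the lower-right corner.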